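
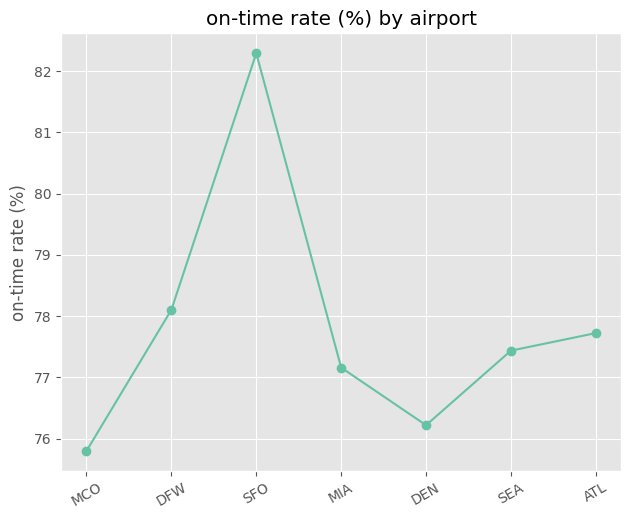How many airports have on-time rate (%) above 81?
Above 81: SFO.

1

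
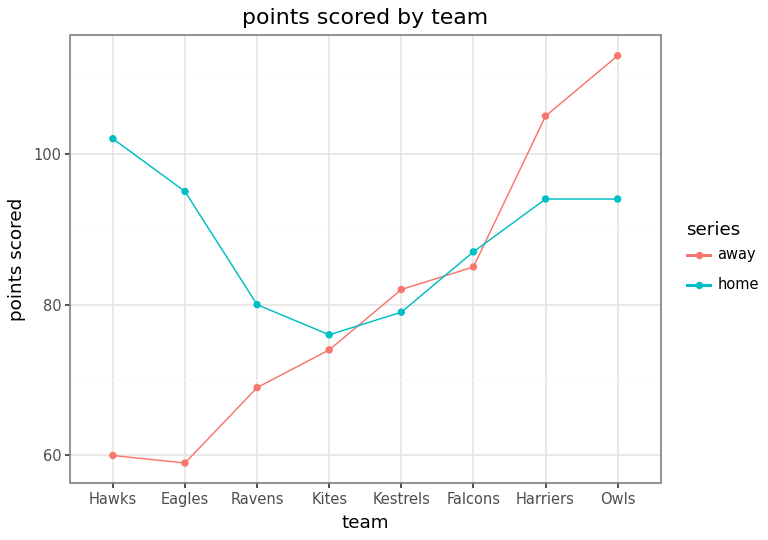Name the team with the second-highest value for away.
Top 3 for away: Owls ≈ 115, Harriers ≈ 105, Falcons ≈ 85.

Harriers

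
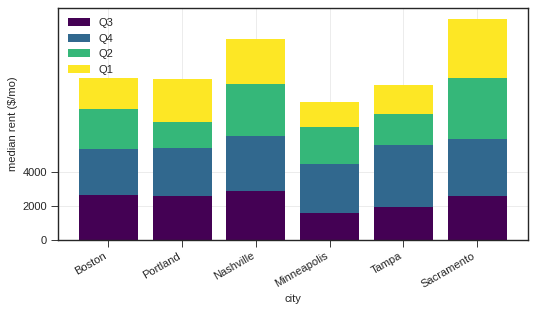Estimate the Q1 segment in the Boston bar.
Q1 top ≈ 10000, bottom ≈ 8000; segment ≈ 2000.

≈ 2000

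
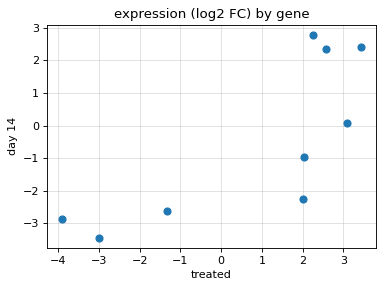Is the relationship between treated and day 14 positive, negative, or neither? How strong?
positive, strong

Points are positively correlated; strong (|r| ≈ 0.8).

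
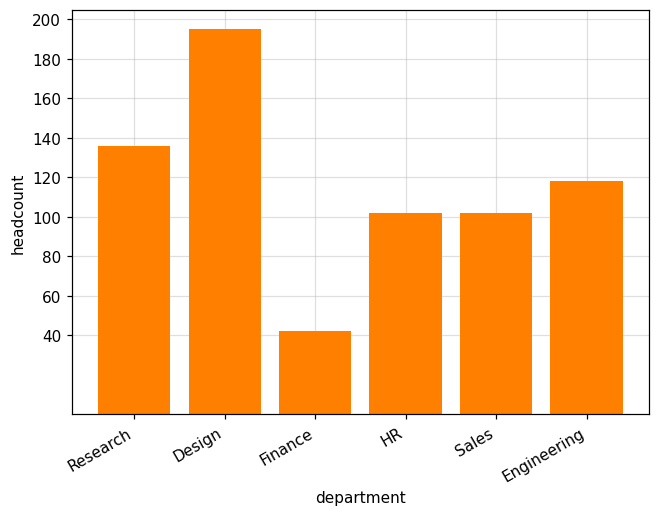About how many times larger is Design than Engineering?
≈ 1.67×

Design ≈ 200, Engineering ≈ 120; 200/120 ≈ 1.67.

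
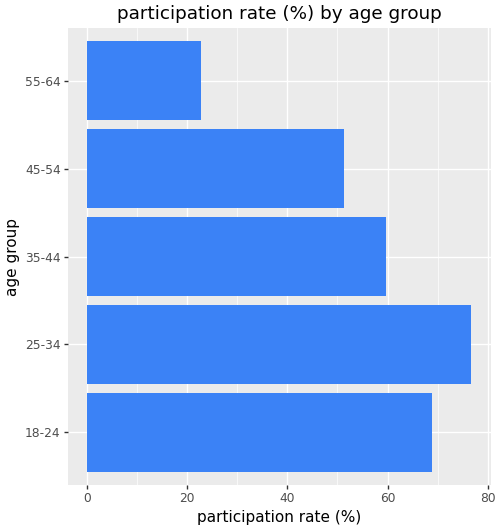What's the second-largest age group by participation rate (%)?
18-24

Top 3: 25-34 ≈ 80, 18-24 ≈ 70, 35-44 ≈ 60.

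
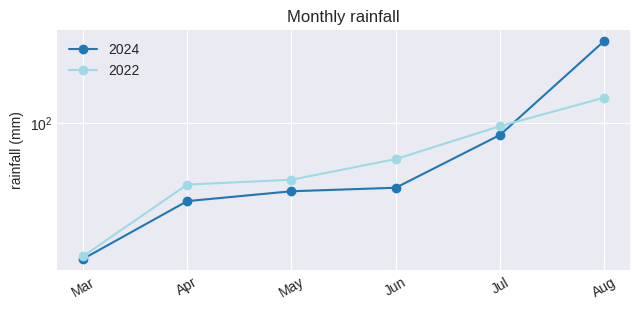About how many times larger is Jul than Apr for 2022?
Jul ≈ 100, Apr ≈ 60; 100/60 ≈ 1.67.

≈ 1.67×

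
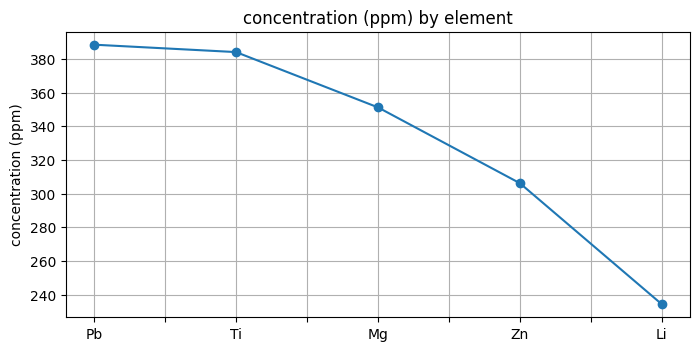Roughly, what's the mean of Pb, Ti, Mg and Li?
≈ 340

(380 + 380 + 360 + 240) / 4 ≈ 340.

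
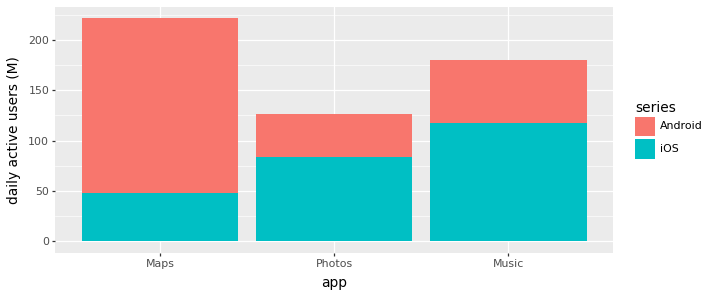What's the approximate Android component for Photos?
≈ 40

Android top ≈ 120, bottom ≈ 80; segment ≈ 40.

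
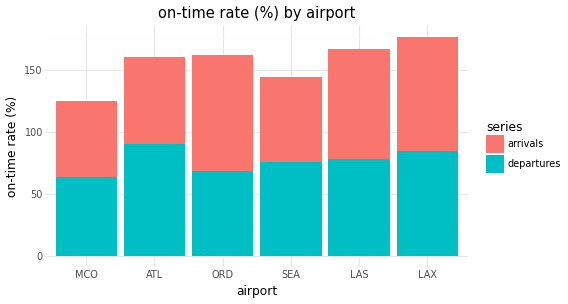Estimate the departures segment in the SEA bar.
departures top ≈ 80, bottom ≈ 0; segment ≈ 80.

≈ 80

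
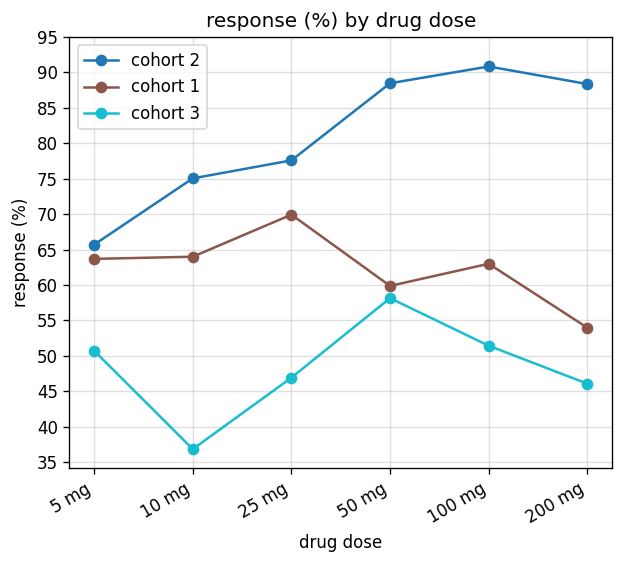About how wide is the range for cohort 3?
≈ 25

Max 50 mg ≈ 60, min 10 mg ≈ 35; range ≈ 25.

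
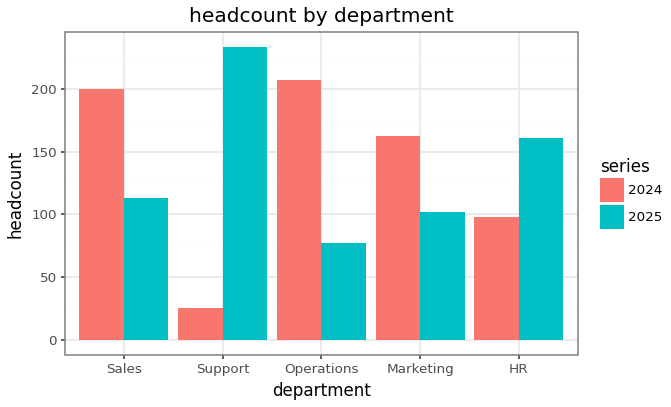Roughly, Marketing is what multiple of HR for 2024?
≈ 1.6×

Marketing ≈ 160, HR ≈ 100; 160/100 ≈ 1.6.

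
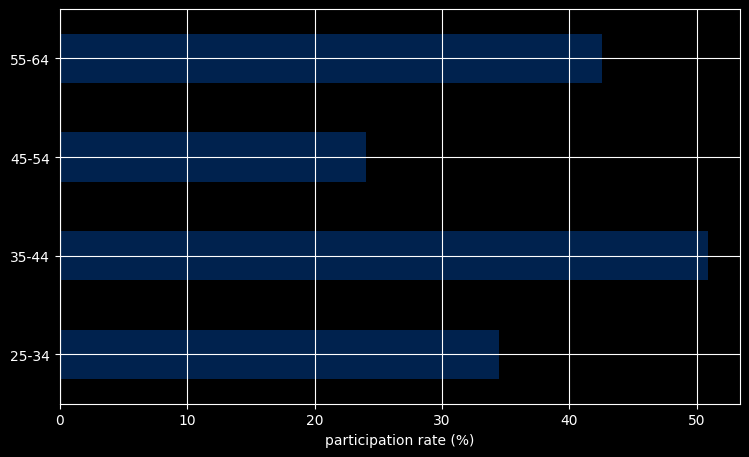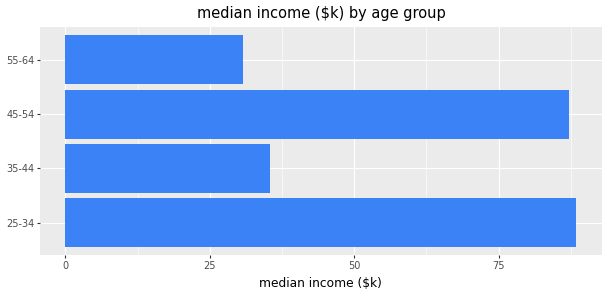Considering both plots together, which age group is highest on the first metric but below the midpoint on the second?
Chart 2 median median income ($k) ≈ 60; below-median age groups: 35-44, 55-64. Among those, 35-44 has the highest participation rate (%) (≈ 50).

35-44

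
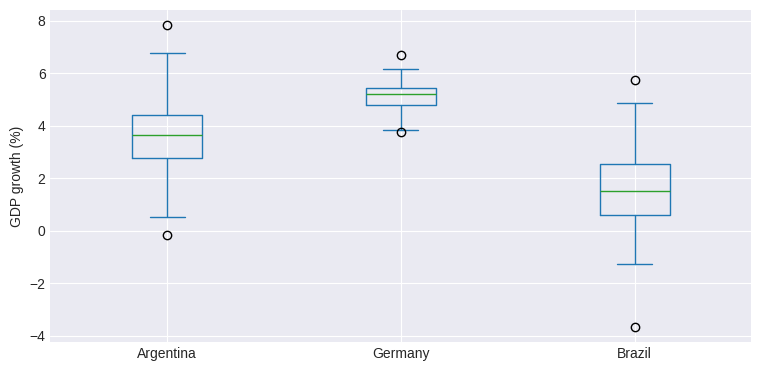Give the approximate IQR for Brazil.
Q3 ≈ 2.5, Q1 ≈ 0.5; IQR ≈ 2.0.

≈ 2.0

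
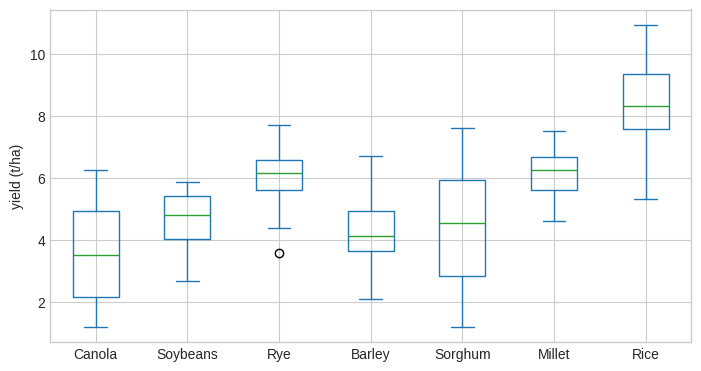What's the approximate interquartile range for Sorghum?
Q3 ≈ 6.0, Q1 ≈ 3.0; IQR ≈ 3.0.

≈ 3.0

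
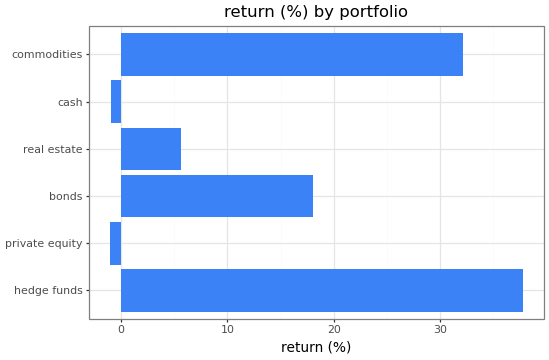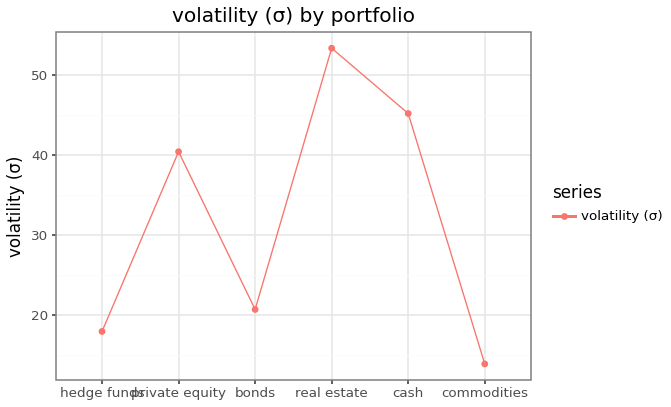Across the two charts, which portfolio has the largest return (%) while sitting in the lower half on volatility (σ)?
hedge funds

Chart 2 median volatility (σ) ≈ 30; below-median portfolios: hedge funds, bonds, commodities. Among those, hedge funds has the highest return (%) (≈ 40).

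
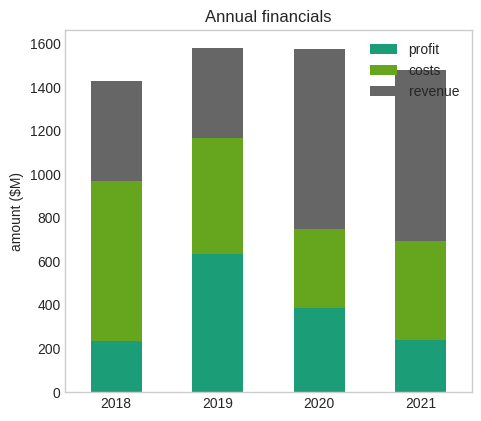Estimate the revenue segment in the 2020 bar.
revenue top ≈ 1600, bottom ≈ 800; segment ≈ 800.

≈ 800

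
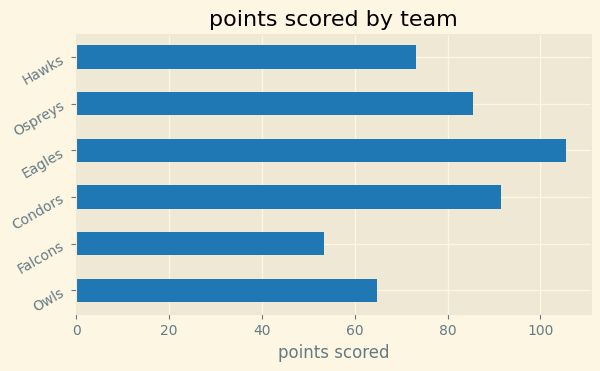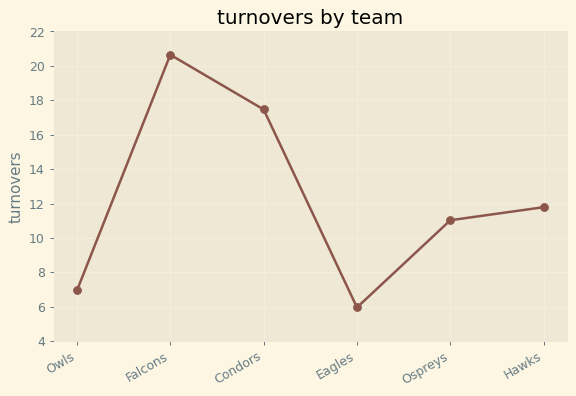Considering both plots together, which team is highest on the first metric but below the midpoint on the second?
Chart 2 median turnovers ≈ 12; below-median teams: Owls, Eagles, Ospreys. Among those, Eagles has the highest points scored (≈ 110).

Eagles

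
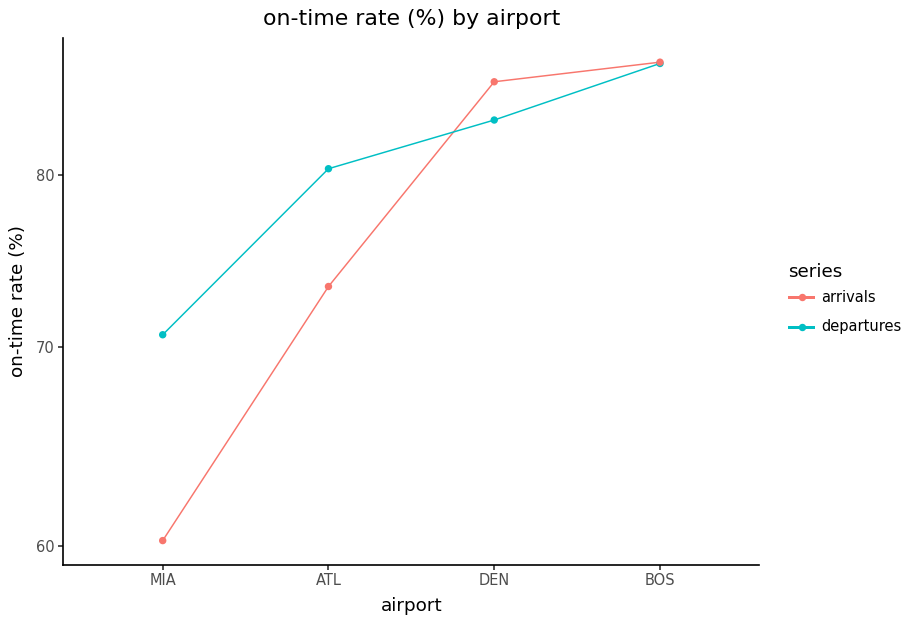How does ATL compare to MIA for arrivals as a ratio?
ATL ≈ 75, MIA ≈ 60; 75/60 ≈ 1.25.

≈ 1.25×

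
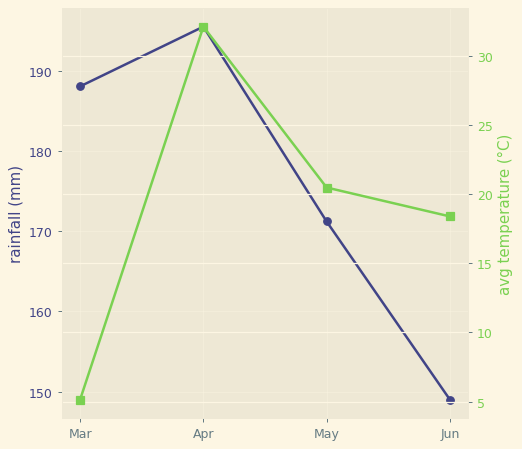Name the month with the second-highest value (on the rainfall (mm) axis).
Top 3 (on the rainfall (mm) axis): Apr ≈ 195, Mar ≈ 190, May ≈ 170.

Mar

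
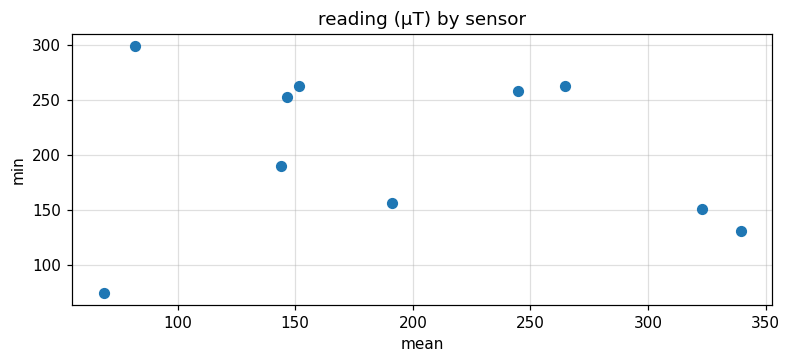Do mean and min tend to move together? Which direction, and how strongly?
no clear correlation

Points are roughly uncorrelated; weak (|r| ≈ 0.1).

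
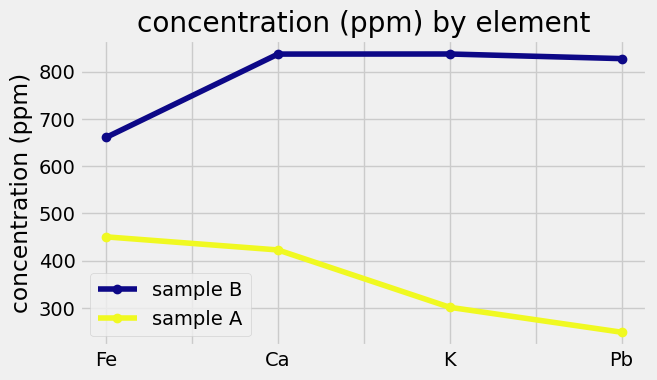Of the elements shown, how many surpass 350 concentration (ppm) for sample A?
Above 350: Fe, Ca.

2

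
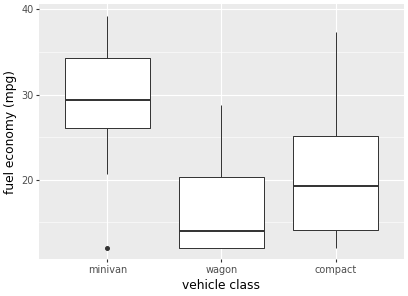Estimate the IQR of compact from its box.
Q3 ≈ 26, Q1 ≈ 14; IQR ≈ 12.

≈ 12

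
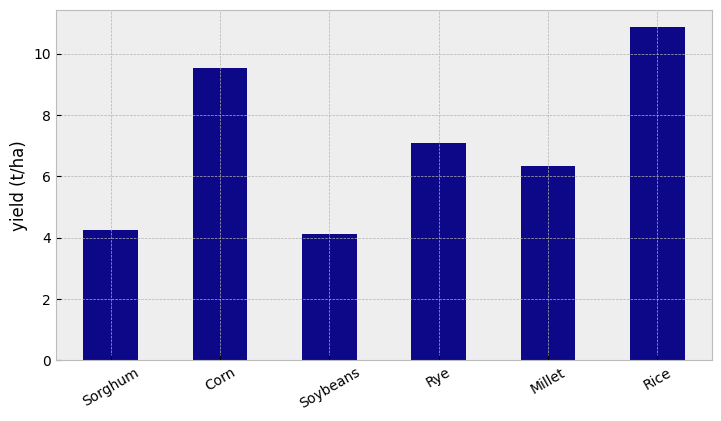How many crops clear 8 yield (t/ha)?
Above 8: Corn, Rice.

2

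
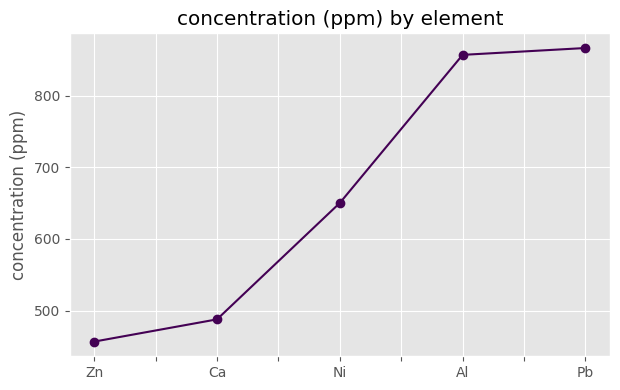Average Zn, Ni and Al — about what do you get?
≈ 650

(450 + 650 + 850) / 3 ≈ 650.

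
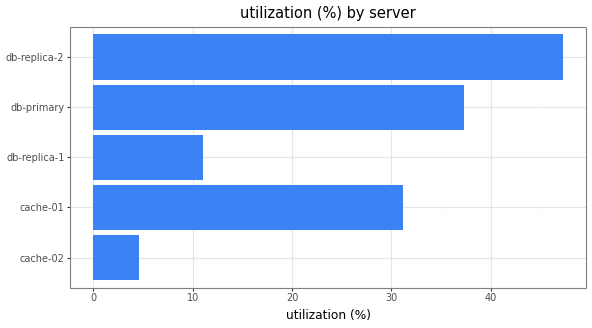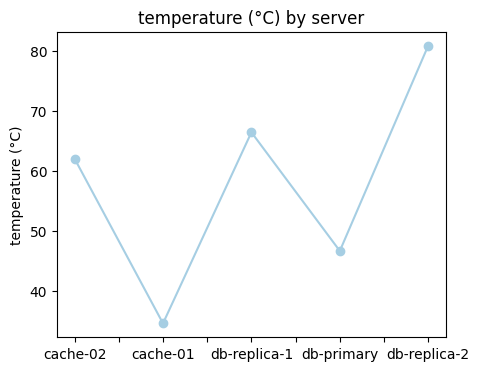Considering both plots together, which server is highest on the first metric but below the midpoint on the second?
db-primary

Chart 2 median temperature (°C) ≈ 60; below-median servers: cache-01, db-primary. Among those, db-primary has the highest utilization (%) (≈ 35).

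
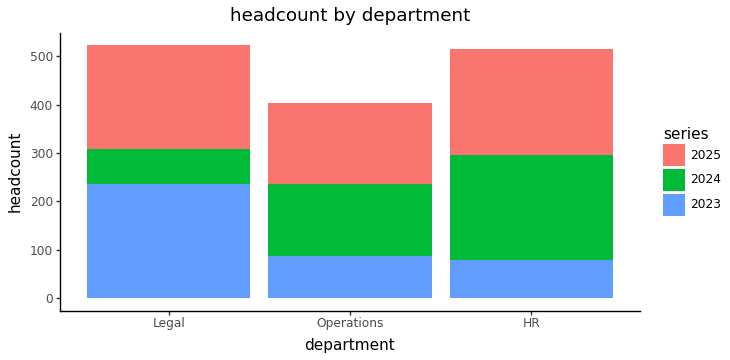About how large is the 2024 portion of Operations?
2024 top ≈ 250, bottom ≈ 100; segment ≈ 150.

≈ 150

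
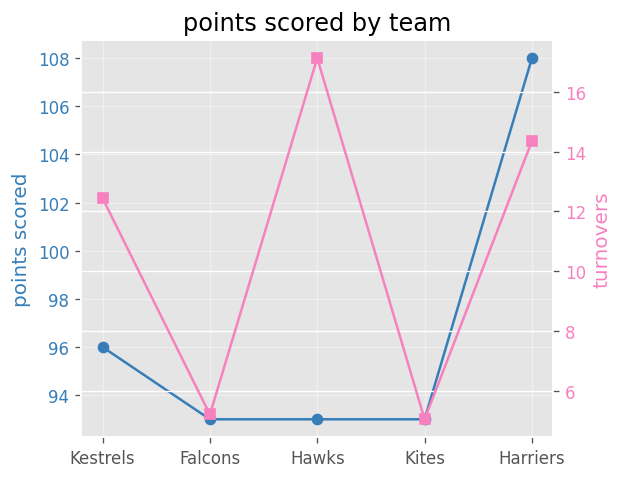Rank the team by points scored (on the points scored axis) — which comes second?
Top 3 (on the points scored axis): Harriers ≈ 108, Kestrels ≈ 96, Kites ≈ 92.

Kestrels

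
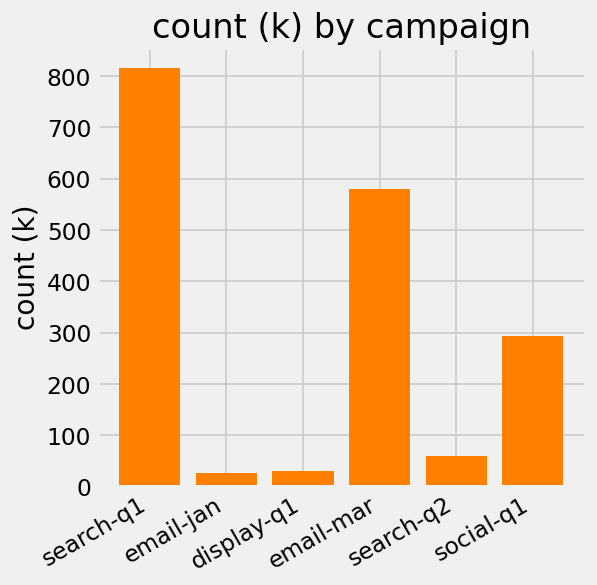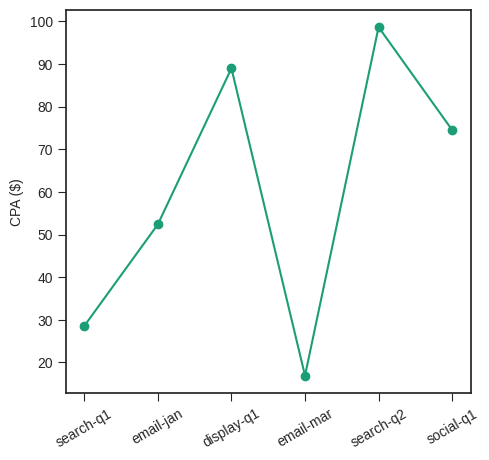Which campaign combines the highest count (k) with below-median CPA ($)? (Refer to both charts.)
Chart 2 median CPA ($) ≈ 60; below-median campaigns: search-q1, email-jan, email-mar. Among those, search-q1 has the highest count (k) (≈ 800).

search-q1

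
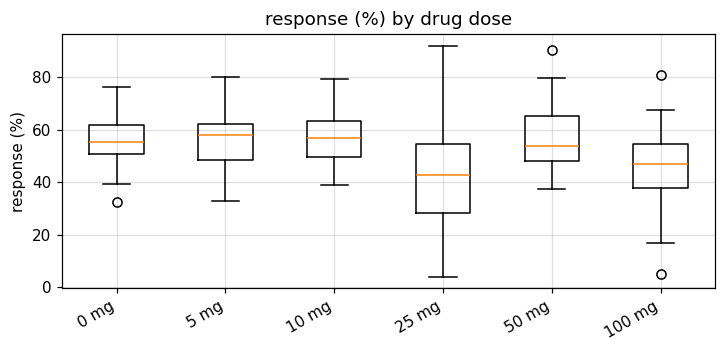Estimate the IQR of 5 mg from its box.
≈ 14

Q3 ≈ 62, Q1 ≈ 48; IQR ≈ 14.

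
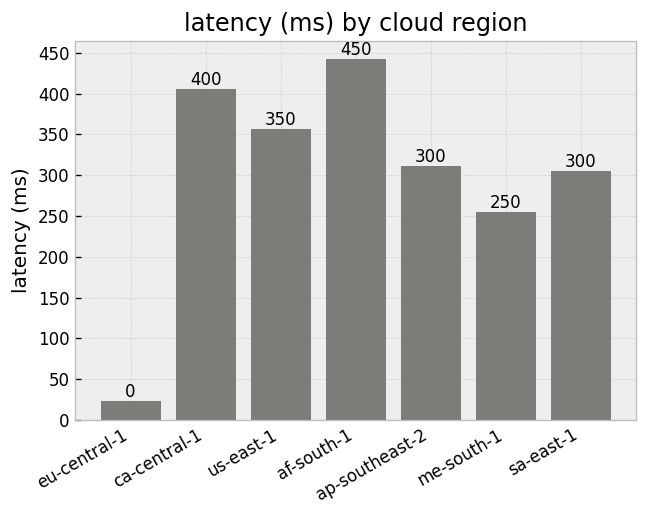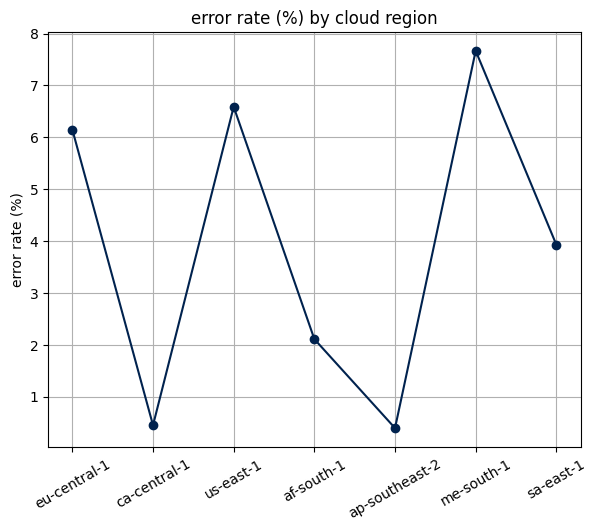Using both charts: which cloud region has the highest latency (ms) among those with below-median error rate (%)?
Chart 2 median error rate (%) ≈ 4; below-median cloud regions: ca-central-1, af-south-1, ap-southeast-2. Among those, af-south-1 has the highest latency (ms) (≈ 450).

af-south-1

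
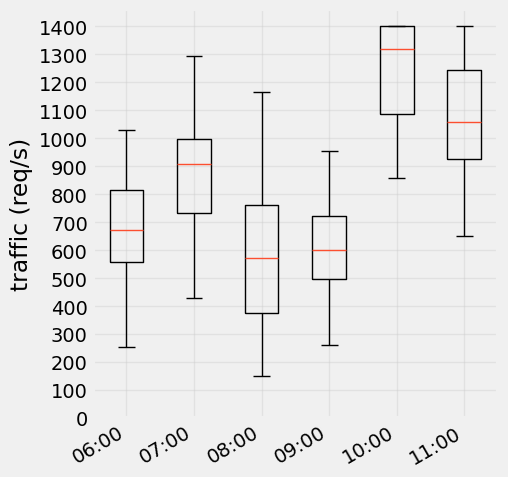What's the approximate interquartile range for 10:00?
≈ 300

Q3 ≈ 1400, Q1 ≈ 1100; IQR ≈ 300.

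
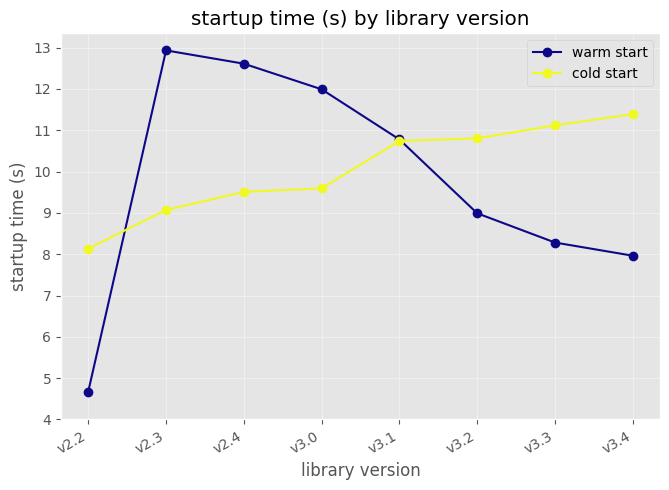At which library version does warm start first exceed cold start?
v2.2: warm start ≈ 5 vs cold start ≈ 8 (not yet); v2.3: warm start ≈ 13 vs cold start ≈ 9 (first crossover).

v2.3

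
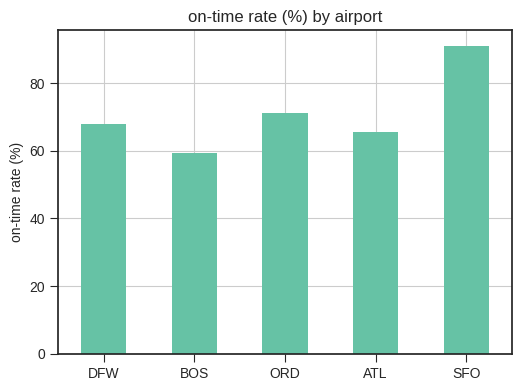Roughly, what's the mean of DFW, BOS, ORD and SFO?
≈ 72

(70 + 60 + 70 + 90) / 4 ≈ 72.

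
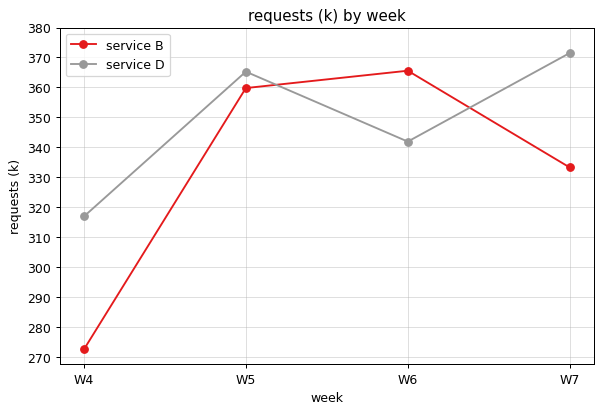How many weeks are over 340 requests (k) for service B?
2

Above 340: W5, W6.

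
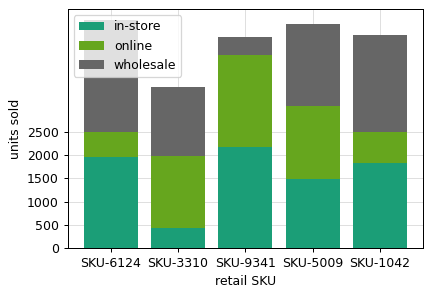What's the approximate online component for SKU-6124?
online top ≈ 2500, bottom ≈ 2000; segment ≈ 500.

≈ 500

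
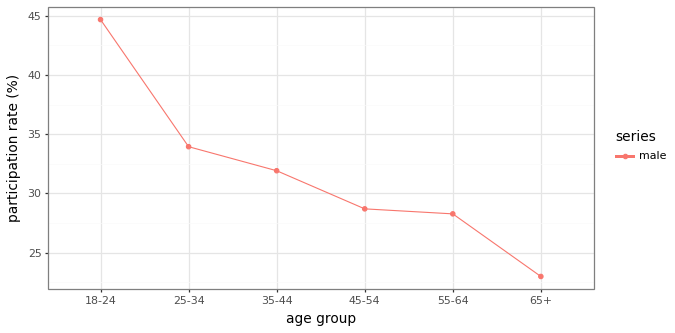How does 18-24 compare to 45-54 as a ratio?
≈ 1.57×

18-24 ≈ 44, 45-54 ≈ 28; 44/28 ≈ 1.57.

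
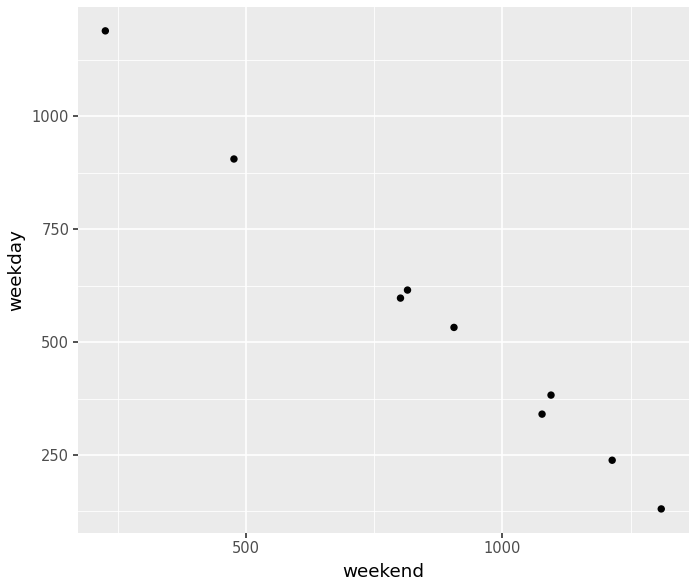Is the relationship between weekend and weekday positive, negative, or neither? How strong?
Points are negatively correlated; strong (|r| ≈ 1.0).

negative, strong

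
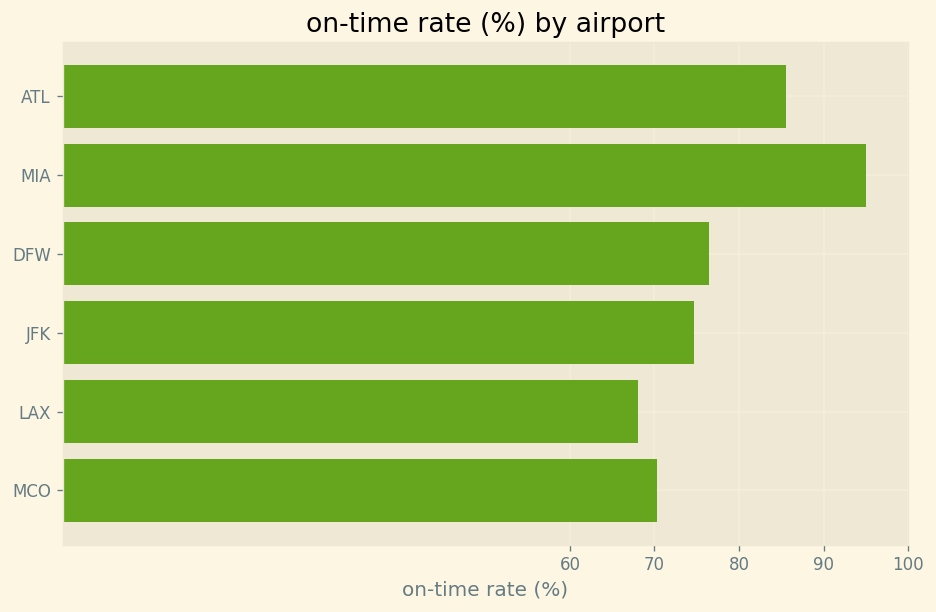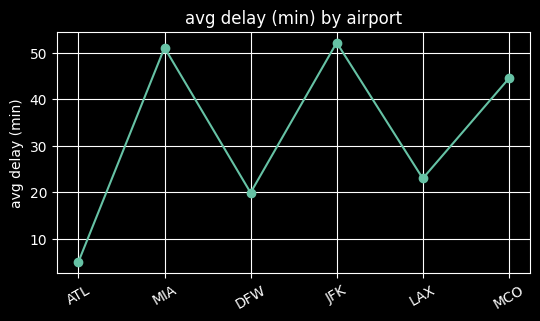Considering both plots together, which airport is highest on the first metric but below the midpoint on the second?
ATL

Chart 2 median avg delay (min) ≈ 35; below-median airports: ATL, DFW, LAX. Among those, ATL has the highest on-time rate (%) (≈ 90).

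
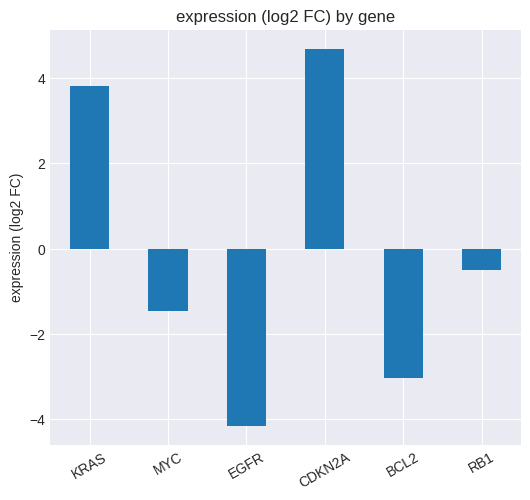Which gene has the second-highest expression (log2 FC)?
Top 3: CDKN2A ≈ 5, KRAS ≈ 4, RB1 ≈ 0.

KRAS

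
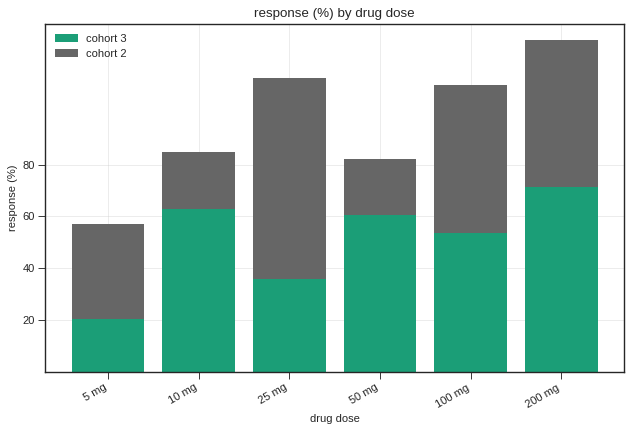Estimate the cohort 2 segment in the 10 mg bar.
cohort 2 top ≈ 80, bottom ≈ 60; segment ≈ 20.

≈ 20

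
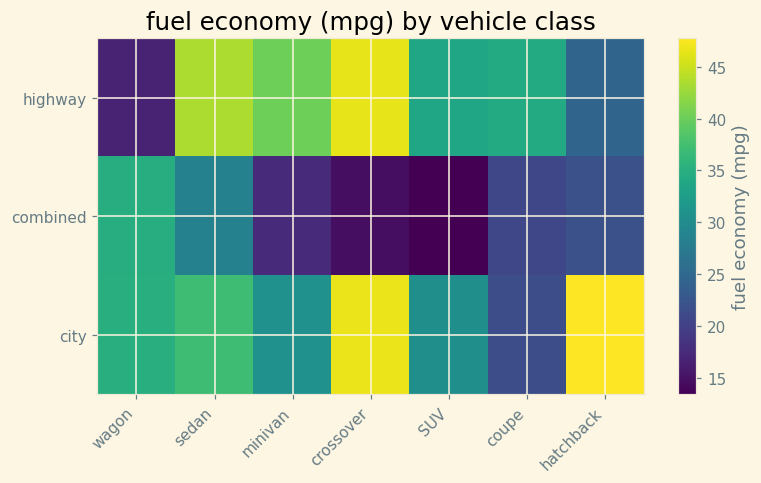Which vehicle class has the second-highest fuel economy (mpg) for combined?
sedan

Top 3 for combined: wagon ≈ 35, sedan ≈ 30, hatchback ≈ 20.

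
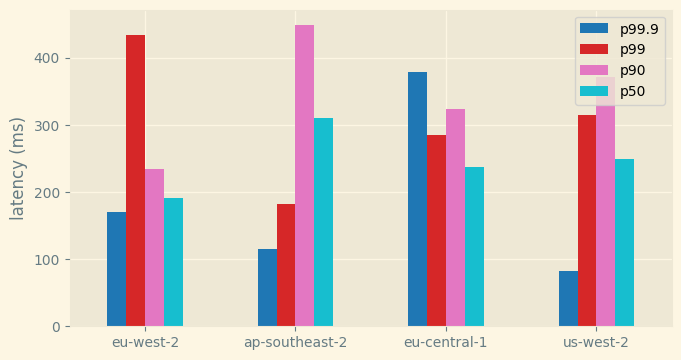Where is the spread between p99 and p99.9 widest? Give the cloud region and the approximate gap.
eu-west-2: p99 ≈ 450, p99.9 ≈ 150 → gap ≈ 300. Next-largest (us-west-2) is only ≈ 200.

eu-west-2, ≈ 300 ms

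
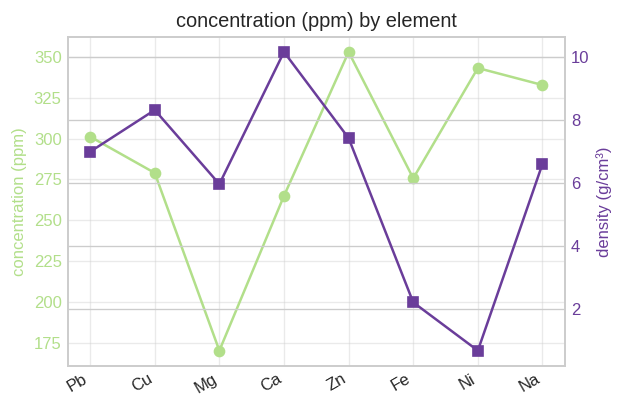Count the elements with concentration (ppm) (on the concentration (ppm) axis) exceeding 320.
Above 320: Zn, Ni, Na.

3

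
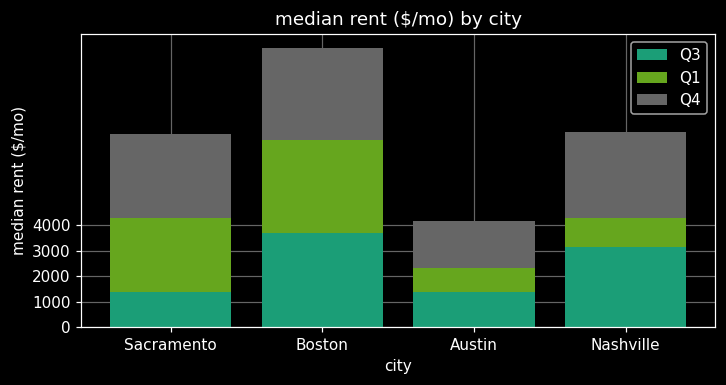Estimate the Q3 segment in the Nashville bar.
Q3 top ≈ 3000, bottom ≈ 0; segment ≈ 3000.

≈ 3000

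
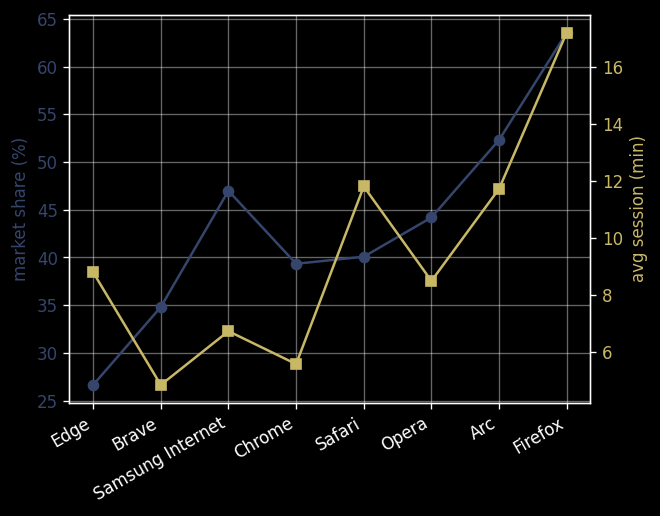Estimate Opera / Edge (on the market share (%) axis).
Opera ≈ 45, Edge ≈ 25; 45/25 ≈ 1.8.

≈ 1.8×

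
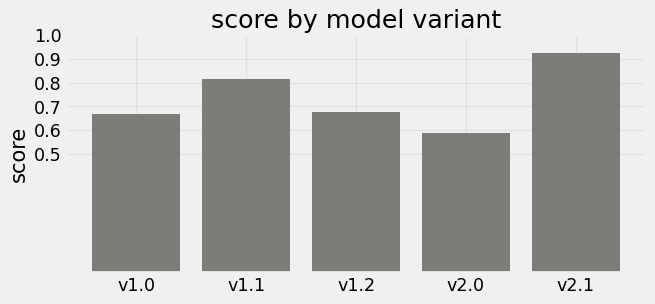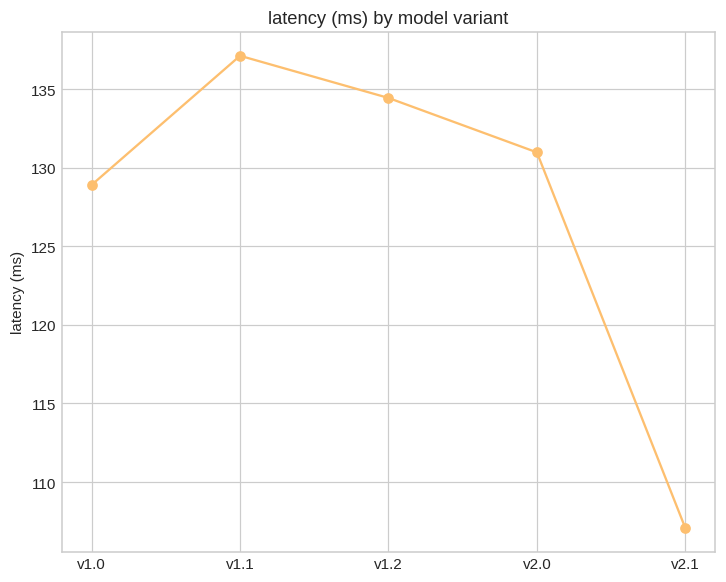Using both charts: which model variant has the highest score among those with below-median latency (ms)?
v2.1

Chart 2 median latency (ms) ≈ 140; below-median model variants: v1.0, v2.1. Among those, v2.1 has the highest score (≈ 0.9).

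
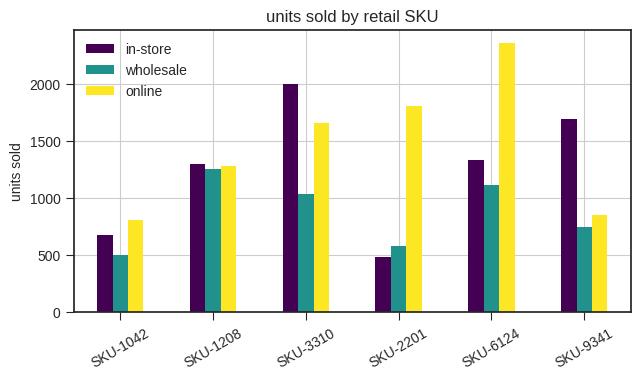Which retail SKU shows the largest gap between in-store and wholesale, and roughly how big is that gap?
SKU-3310: in-store ≈ 2000, wholesale ≈ 1000 → gap ≈ 1000. Next-largest (SKU-9341) is only ≈ 800.

SKU-3310, ≈ 1000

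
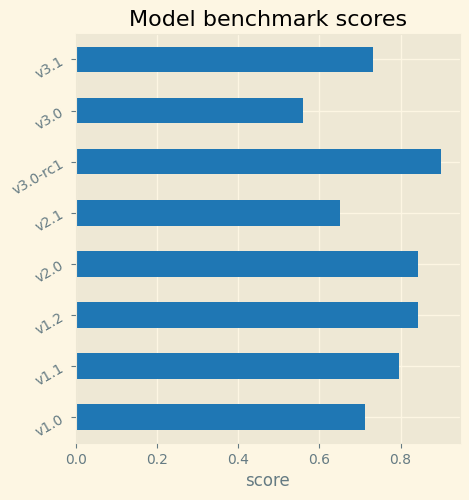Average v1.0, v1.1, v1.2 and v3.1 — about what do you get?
≈ 0.75

(0.7 + 0.8 + 0.8 + 0.7) / 4 ≈ 0.75.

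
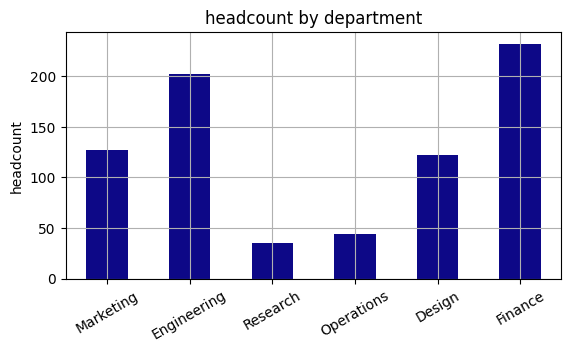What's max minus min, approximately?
Max Finance ≈ 240, min Research ≈ 40; range ≈ 200.

≈ 200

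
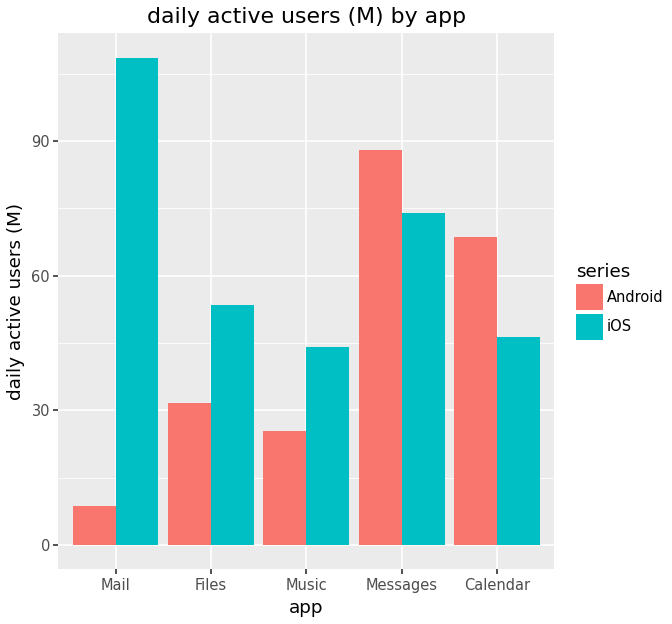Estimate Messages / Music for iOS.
≈ 1.75×

Messages ≈ 70, Music ≈ 40; 70/40 ≈ 1.75.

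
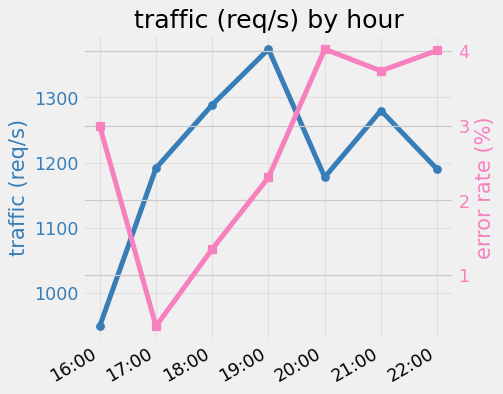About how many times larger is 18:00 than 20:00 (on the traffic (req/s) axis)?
18:00 ≈ 1300, 20:00 ≈ 1200; 1300/1200 ≈ 1.08.

≈ 1.08×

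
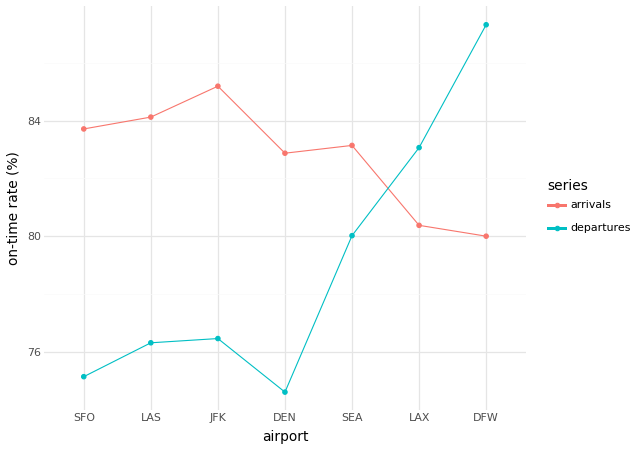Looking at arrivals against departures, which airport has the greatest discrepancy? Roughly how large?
JFK: arrivals ≈ 86, departures ≈ 76 → gap ≈ 10. Next-largest (SFO) is only ≈ 8.

JFK, ≈ 10 %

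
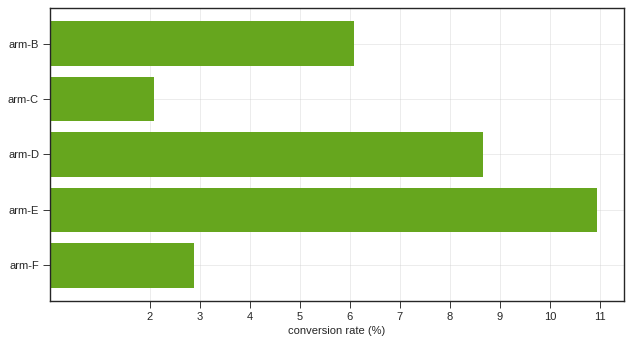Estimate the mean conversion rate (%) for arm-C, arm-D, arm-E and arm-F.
(2 + 9 + 11 + 3) / 4 ≈ 6.

≈ 6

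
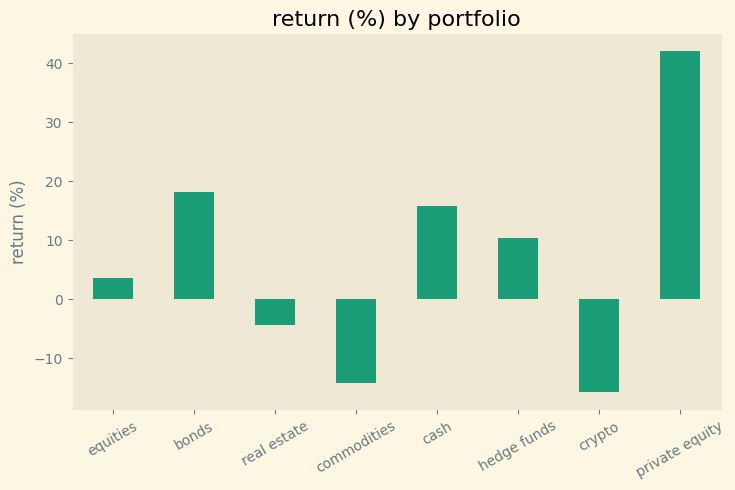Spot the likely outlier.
private equity ≈ 40; the rest sit between ≈ -15 and ≈ 20.

private equity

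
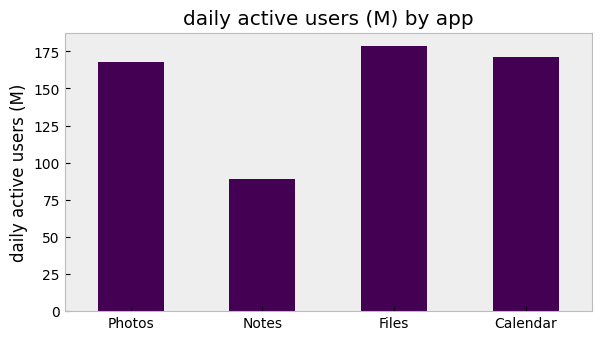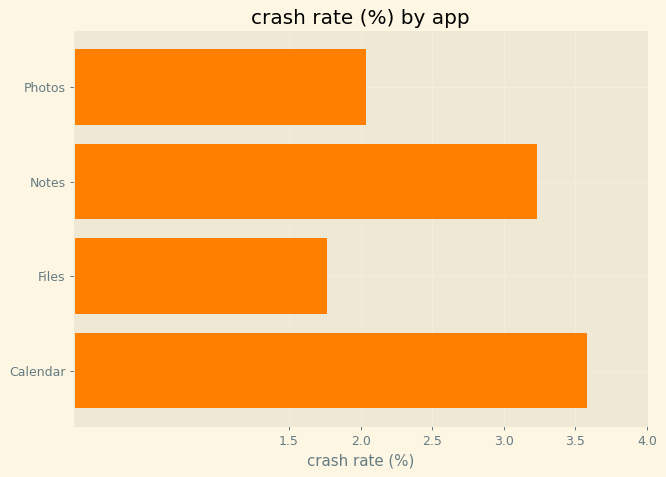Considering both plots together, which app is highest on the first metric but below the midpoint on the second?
Chart 2 median crash rate (%) ≈ 2.5; below-median apps: Photos, Files. Among those, Files has the highest daily active users (M) (≈ 180).

Files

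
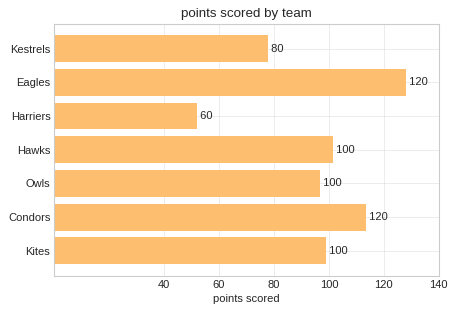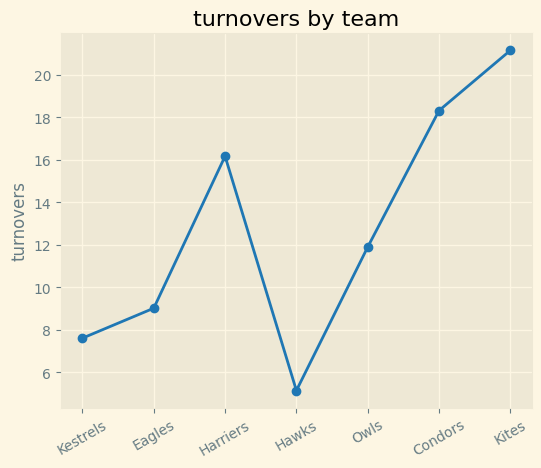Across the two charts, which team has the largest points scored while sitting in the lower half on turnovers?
Chart 2 median turnovers ≈ 12; below-median teams: Kestrels, Eagles, Hawks. Among those, Eagles has the highest points scored (≈ 120).

Eagles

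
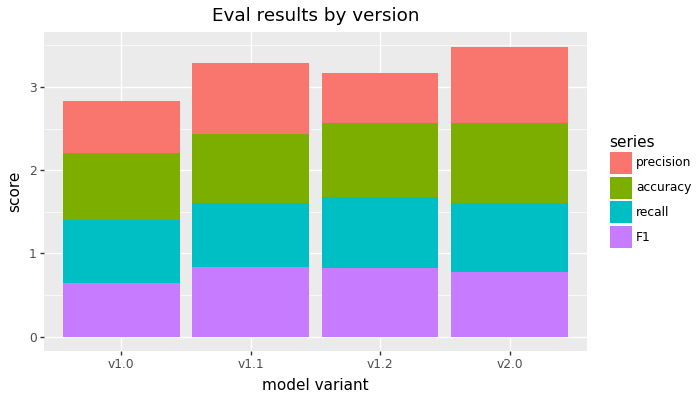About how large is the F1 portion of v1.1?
F1 top ≈ 1.0, bottom ≈ 0.0; segment ≈ 1.0.

≈ 1.0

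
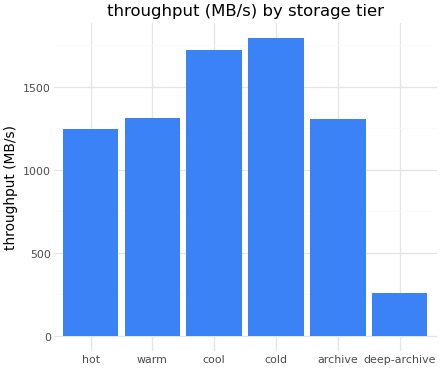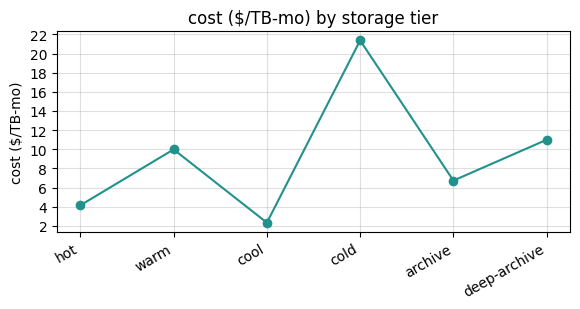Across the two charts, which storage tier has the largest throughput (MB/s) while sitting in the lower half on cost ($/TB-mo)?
Chart 2 median cost ($/TB-mo) ≈ 8; below-median storage tiers: hot, cool, archive. Among those, cool has the highest throughput (MB/s) (≈ 1800).

cool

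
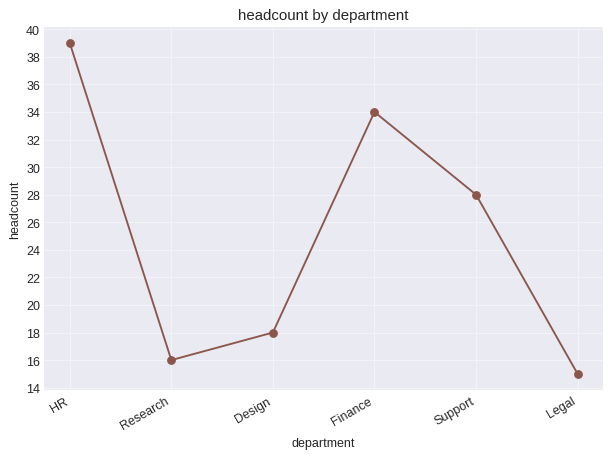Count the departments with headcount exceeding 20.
Above 20: HR, Finance, Support.

3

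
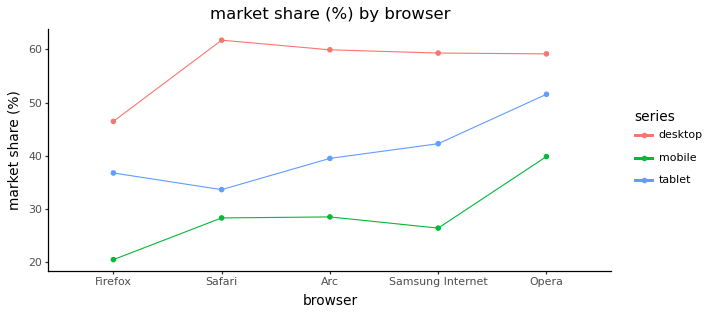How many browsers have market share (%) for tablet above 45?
1

Above 45: Opera.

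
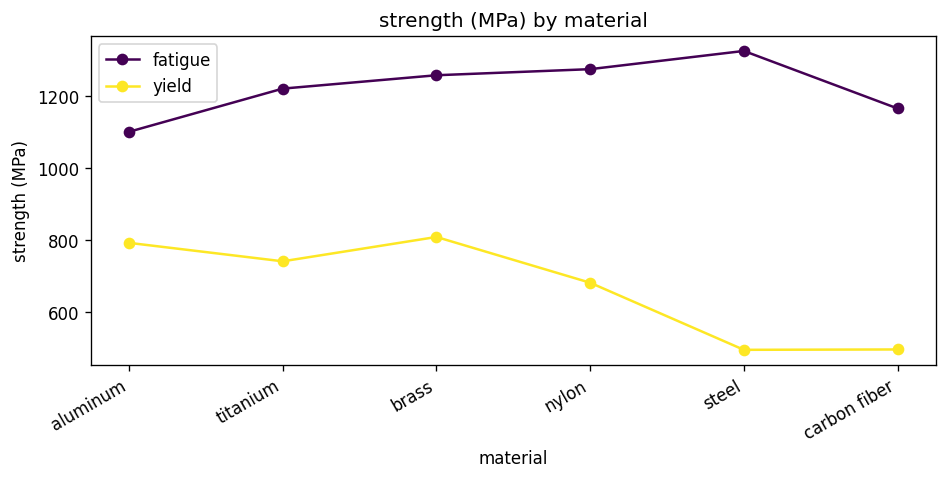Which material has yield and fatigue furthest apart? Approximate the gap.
steel, ≈ 800 MPa

steel: yield ≈ 500, fatigue ≈ 1300 → gap ≈ 800. Next-largest (carbon fiber) is only ≈ 700.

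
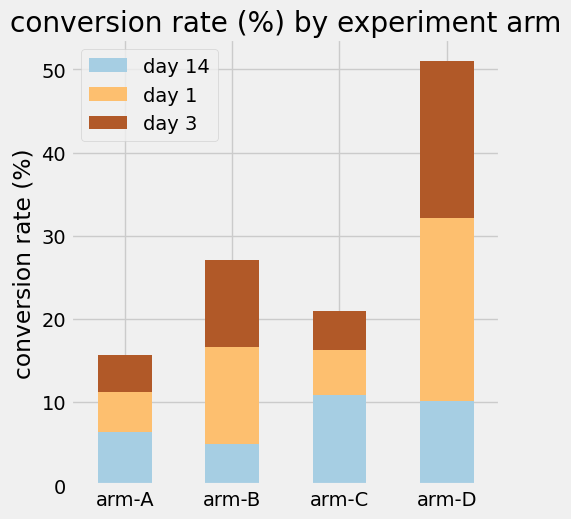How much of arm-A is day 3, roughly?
day 3 top ≈ 15, bottom ≈ 10; segment ≈ 5.

≈ 5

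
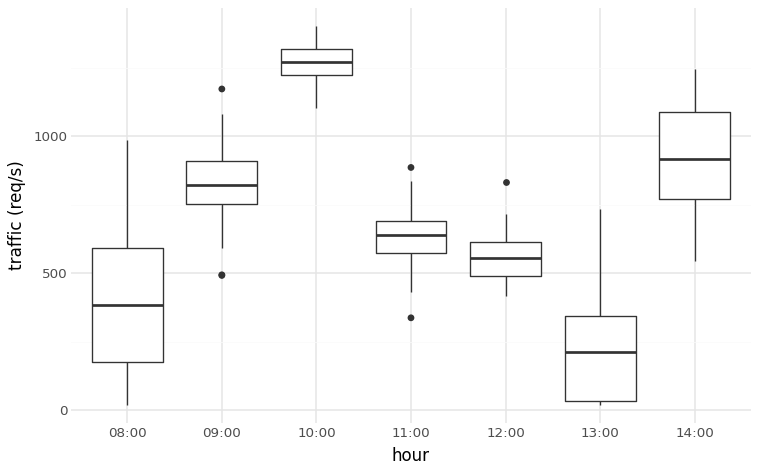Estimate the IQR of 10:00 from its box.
≈ 100

Q3 ≈ 1300, Q1 ≈ 1200; IQR ≈ 100.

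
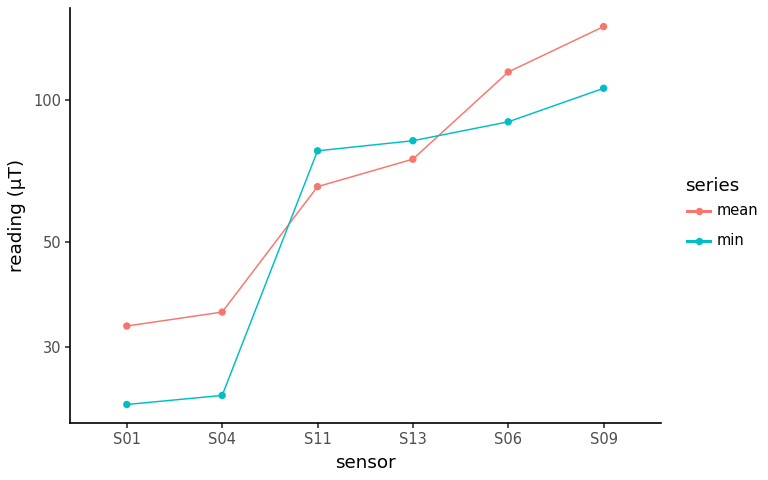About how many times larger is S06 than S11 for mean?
≈ 1.57×

S06 ≈ 110, S11 ≈ 70; 110/70 ≈ 1.57.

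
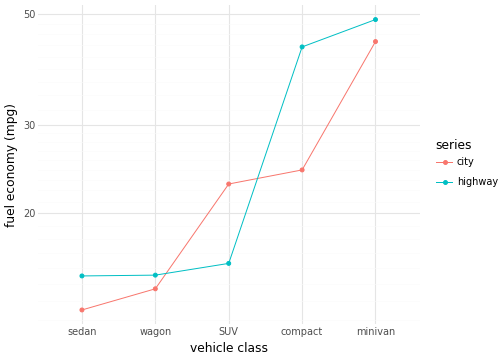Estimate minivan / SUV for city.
minivan ≈ 45, SUV ≈ 25; 45/25 ≈ 1.8.

≈ 1.8×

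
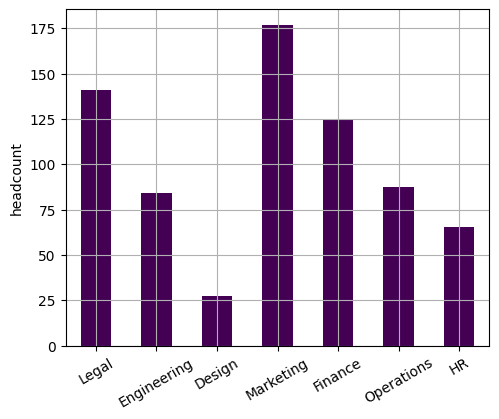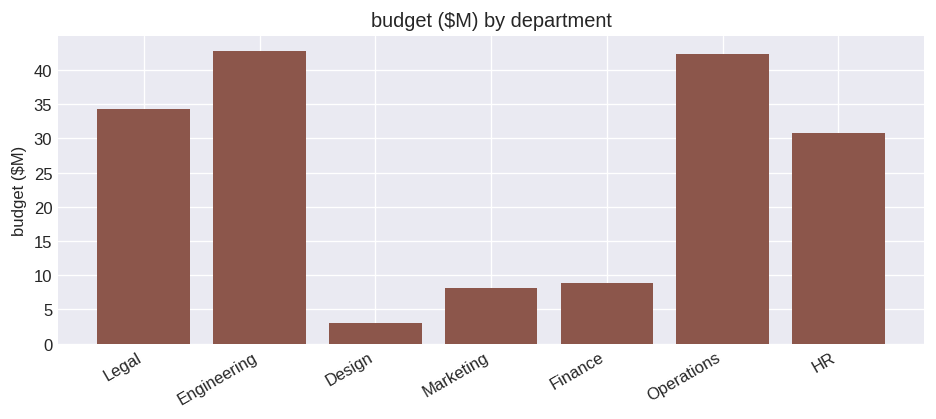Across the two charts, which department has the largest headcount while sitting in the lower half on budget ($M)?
Chart 2 median budget ($M) ≈ 30; below-median departments: Design, Marketing, Finance. Among those, Marketing has the highest headcount (≈ 180).

Marketing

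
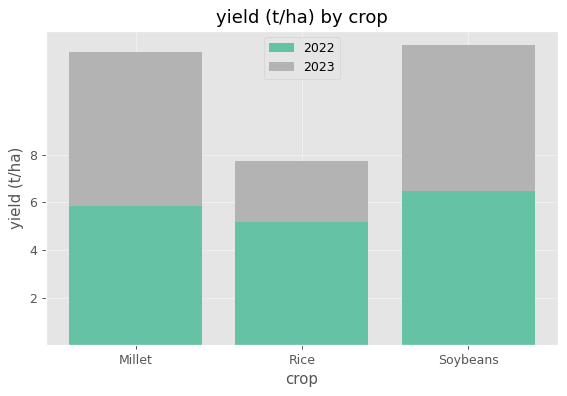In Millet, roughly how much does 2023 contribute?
≈ 6

2023 top ≈ 12, bottom ≈ 6; segment ≈ 6.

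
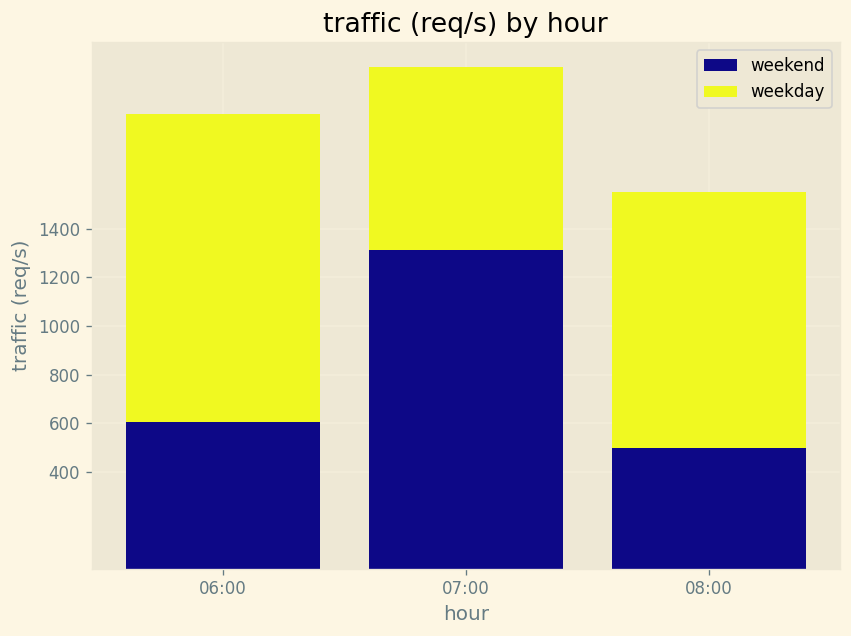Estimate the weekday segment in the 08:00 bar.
weekday top ≈ 1600, bottom ≈ 400; segment ≈ 1200.

≈ 1200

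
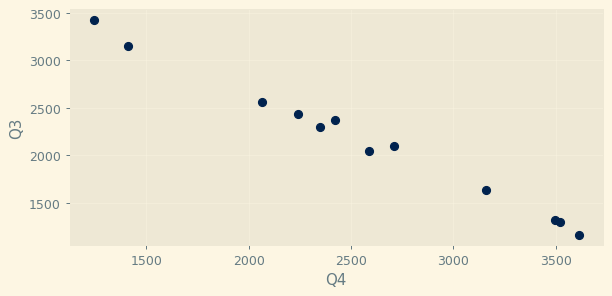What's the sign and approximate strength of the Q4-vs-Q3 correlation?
Points are negatively correlated; strong (|r| ≈ 1.0).

negative, strong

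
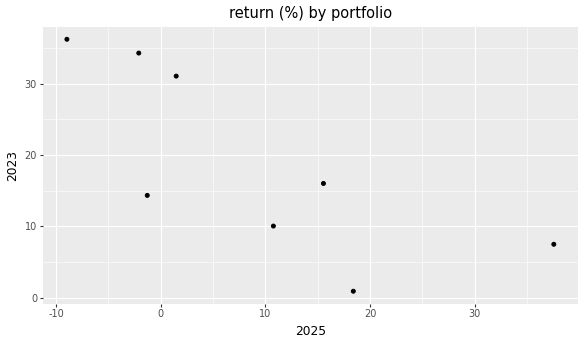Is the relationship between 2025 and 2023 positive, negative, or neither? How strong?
Points are negatively correlated; strong (|r| ≈ 0.8).

negative, strong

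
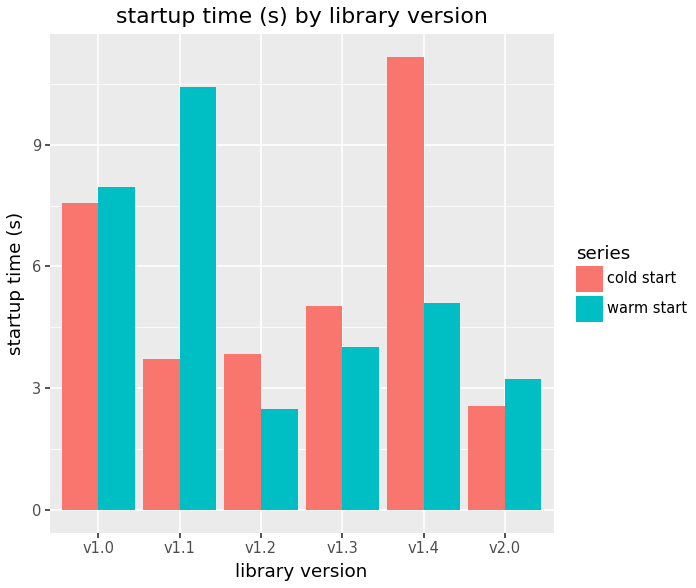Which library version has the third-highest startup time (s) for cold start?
Top 4 for cold start: v1.4 ≈ 11, v1.0 ≈ 8, v1.3 ≈ 5, v1.2 ≈ 4.

v1.3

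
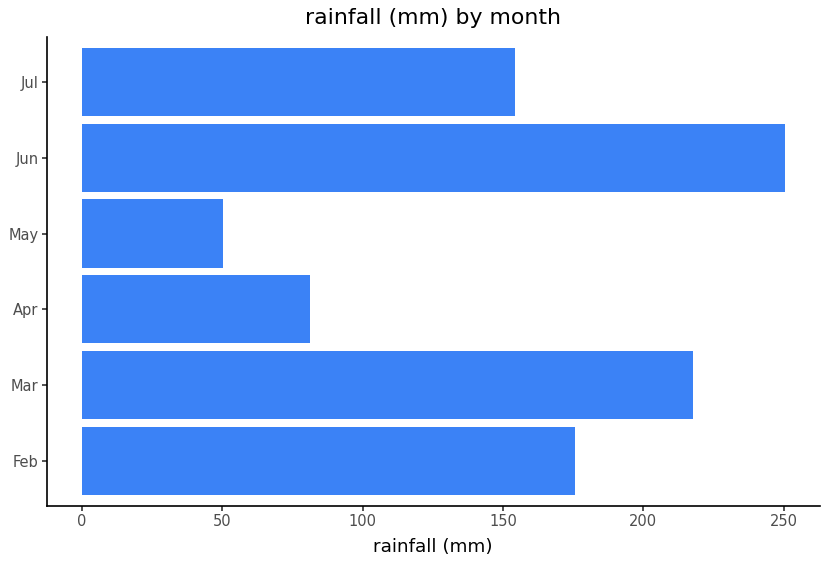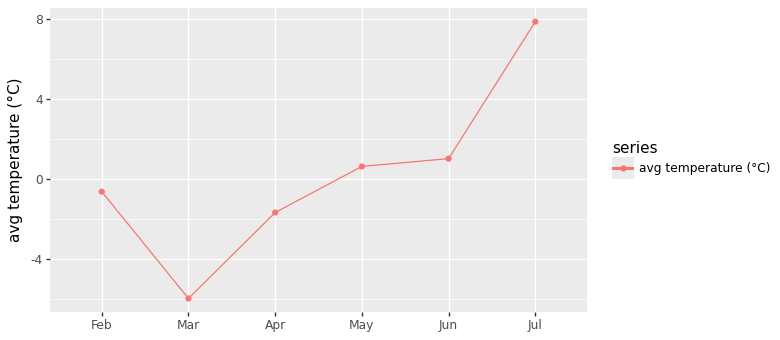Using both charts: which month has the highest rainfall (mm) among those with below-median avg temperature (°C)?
Chart 2 median avg temperature (°C) ≈ 0; below-median months: Feb, Mar, Apr. Among those, Mar has the highest rainfall (mm) (≈ 225).

Mar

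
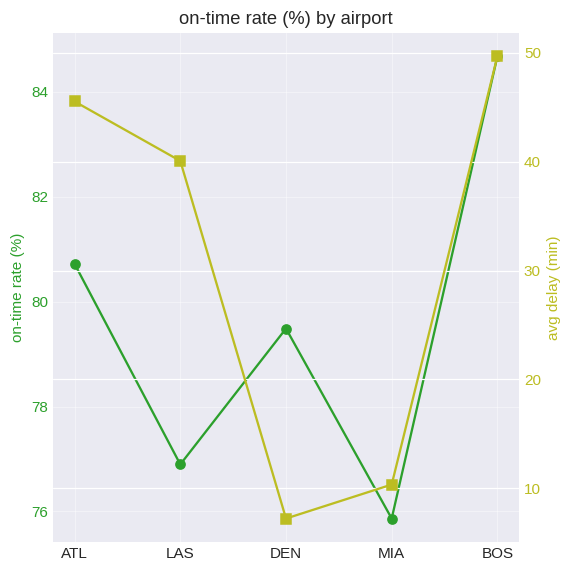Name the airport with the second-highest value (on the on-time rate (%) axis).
Top 3 (on the on-time rate (%) axis): BOS ≈ 85, ATL ≈ 81, DEN ≈ 79.

ATL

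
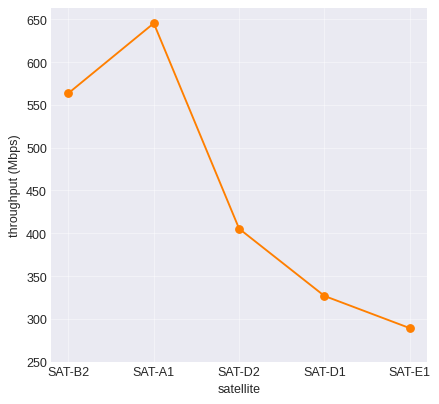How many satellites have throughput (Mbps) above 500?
2

Above 500: SAT-B2, SAT-A1.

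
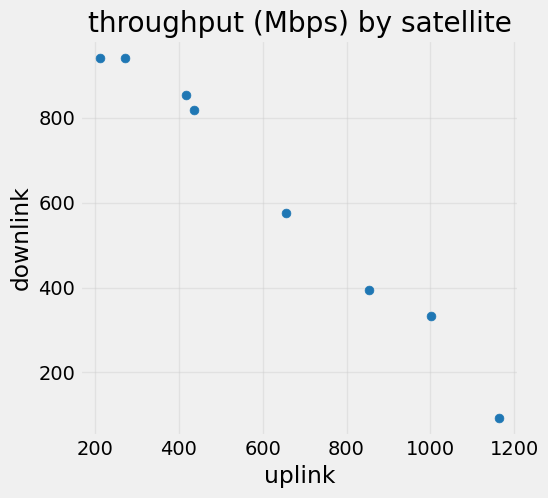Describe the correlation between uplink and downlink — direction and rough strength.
negative, strong

Points are negatively correlated; strong (|r| ≈ 1.0).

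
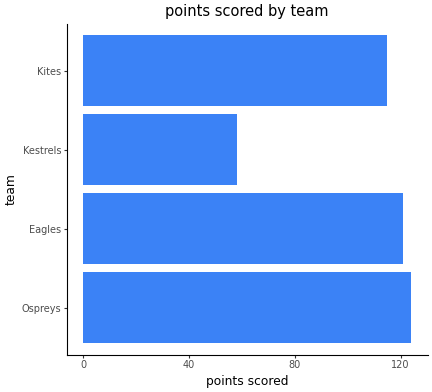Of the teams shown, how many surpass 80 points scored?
3

Above 80: Ospreys, Eagles, Kites.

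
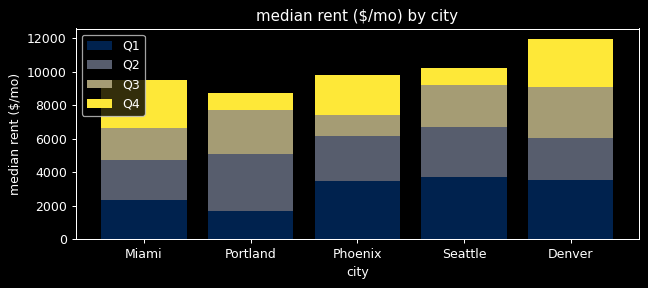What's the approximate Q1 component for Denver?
Q1 top ≈ 4000, bottom ≈ 0; segment ≈ 4000.

≈ 4000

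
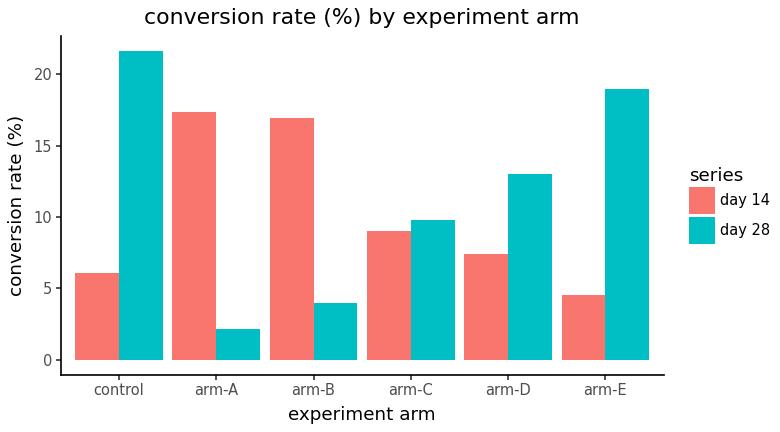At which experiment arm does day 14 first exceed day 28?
arm-A

control: day 14 ≈ 6 vs day 28 ≈ 22 (not yet); arm-A: day 14 ≈ 18 vs day 28 ≈ 2 (first crossover).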